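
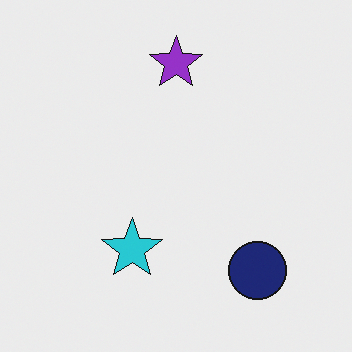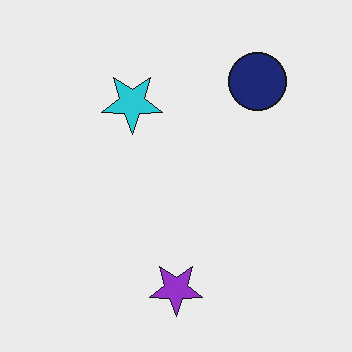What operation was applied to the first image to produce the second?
It was flipped vertically (top ↔ bottom).

The purple star is in the top of the first image and the bottom of the second — shapes on opposite sides of the horizontal midline have swapped in a mirror flip.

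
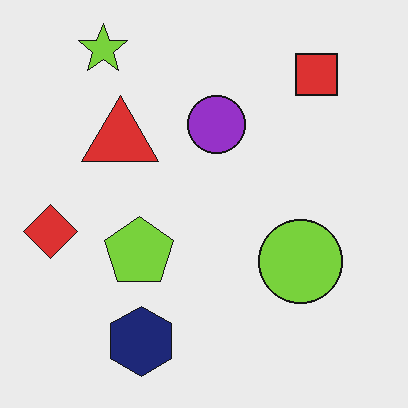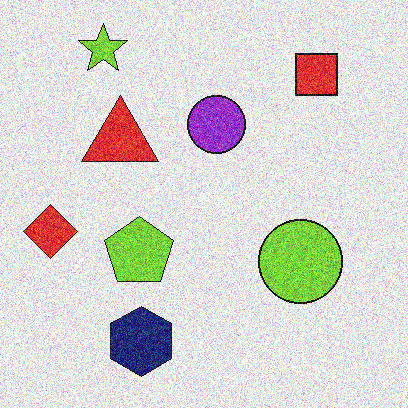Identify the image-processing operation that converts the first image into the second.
It was degraded with strong gaussian noise.

Random speckle covers the whole image, including the flat background.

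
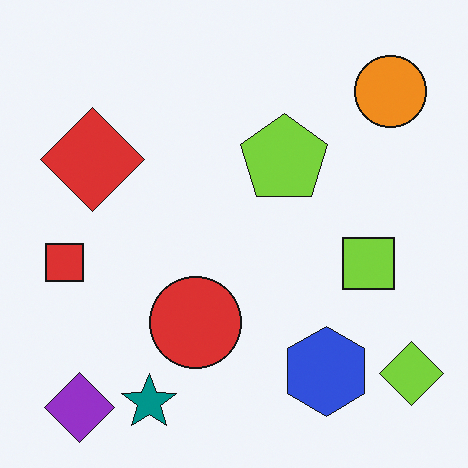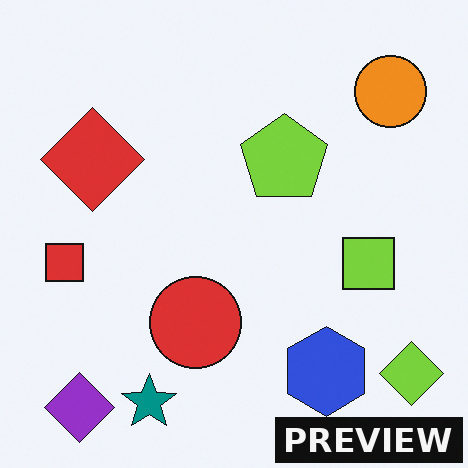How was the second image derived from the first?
The image was watermarked with the text "PREVIEW" in the lower-right corner.

A dark label reading "PREVIEW" appears in the lower-right corner.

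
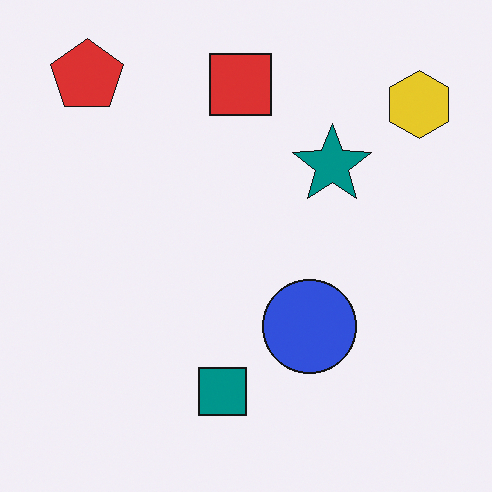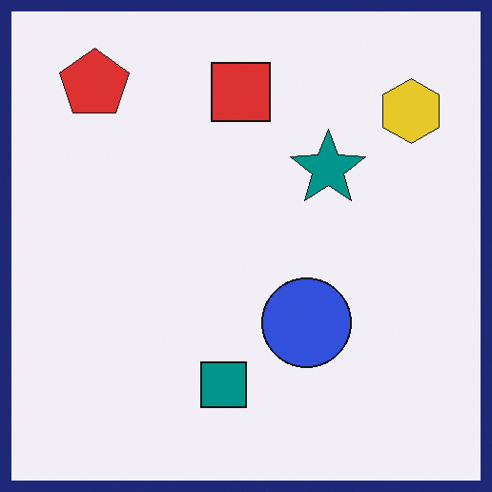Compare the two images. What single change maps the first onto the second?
The transformation is: framed with a navy border.

A solid navy frame runs around the edge of the second image, with the content slightly shrunk inside it.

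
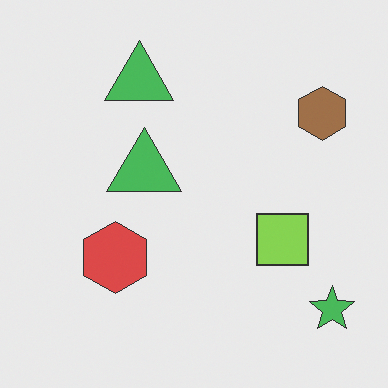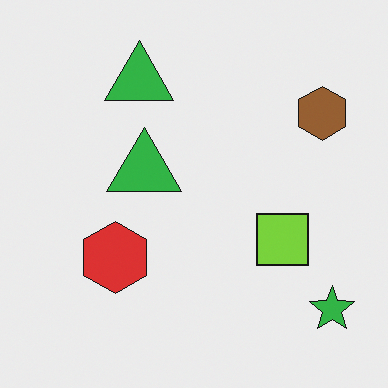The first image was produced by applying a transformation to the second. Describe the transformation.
The image was given slightly reduced contrast.

Tones are pushed toward mid-grey across the whole image — a global contrast change.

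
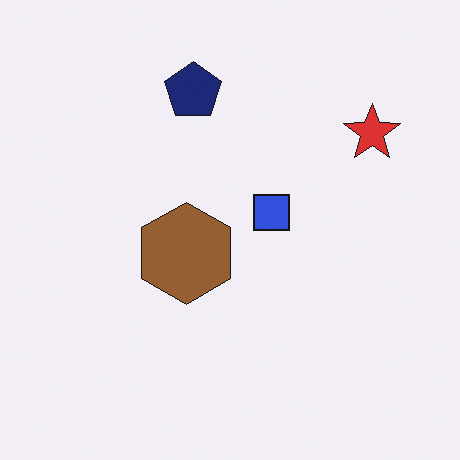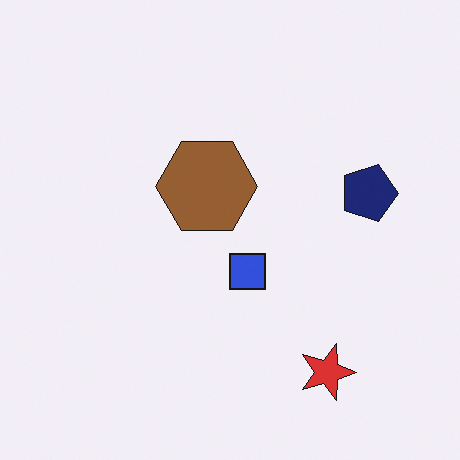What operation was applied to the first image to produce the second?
It was rotated 90° clockwise.

The red star sits in the top-right of the first image and the bottom-right of the second — consistent with a whole-image 90° clockwise rotation.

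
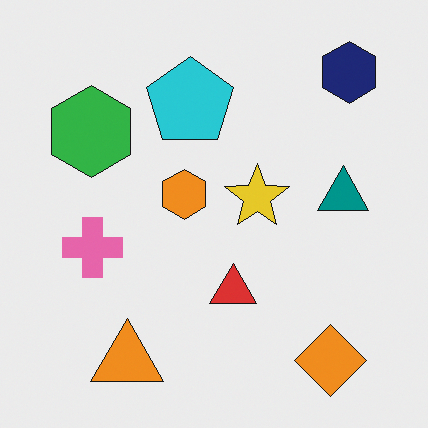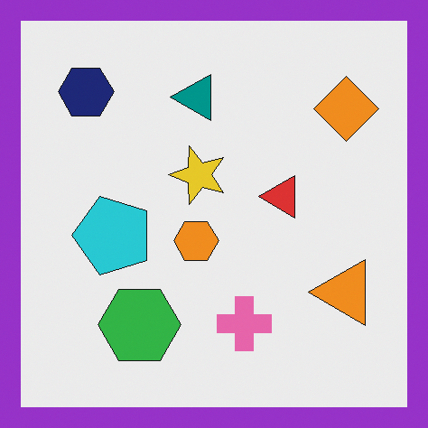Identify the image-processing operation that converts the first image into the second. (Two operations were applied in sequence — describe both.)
The transformation is: rotated 90° counter-clockwise, then framed with a purple border.

The navy hexagon sits in the top-right of the first image and the top-left of the second — consistent with a whole-image 90° counter-clockwise rotation. A solid purple frame runs around the edge of the second image, with the content slightly shrunk inside it.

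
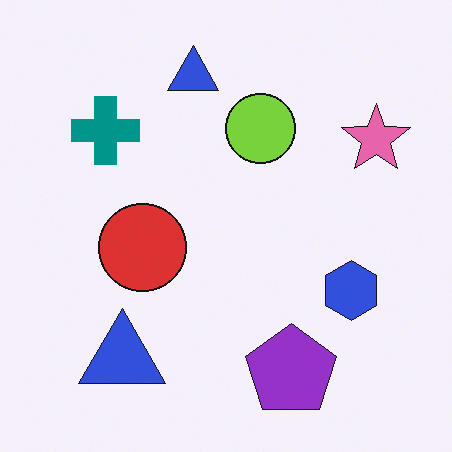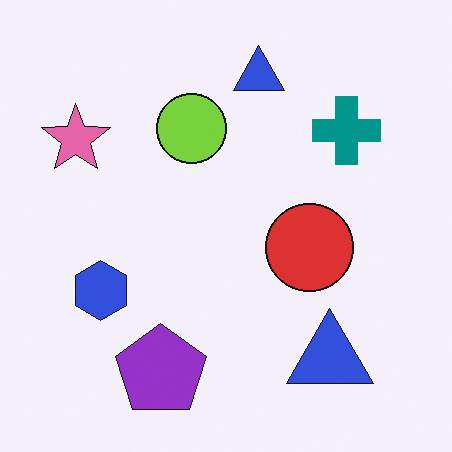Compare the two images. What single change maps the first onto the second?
The second image is the first flipped horizontally (left ↔ right).

The pink star is in the top-right of the first image and the top-left of the second — shapes on opposite sides of the vertical midline have swapped in a mirror flip.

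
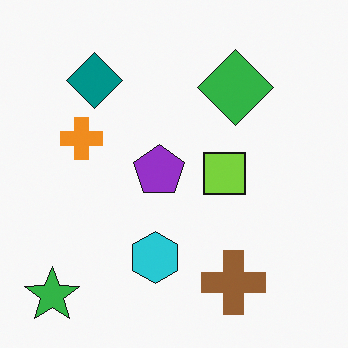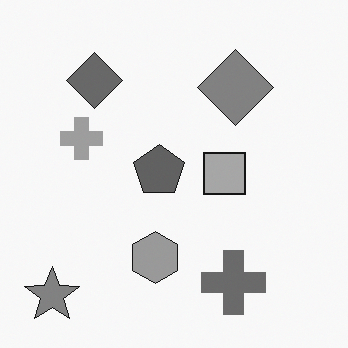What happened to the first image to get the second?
Converted to grayscale.

All color is removed — every shape is now a shade of grey.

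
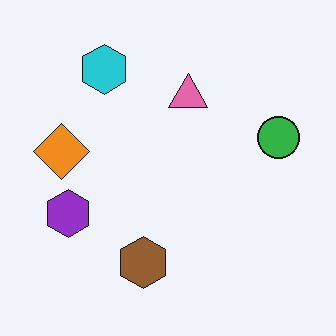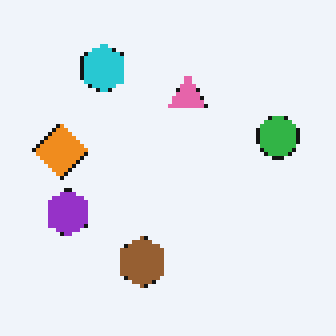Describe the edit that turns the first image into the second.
This is the original image lightly pixelated (a mild mosaic effect).

Shapes are reduced to large square blocks; fine edges and outlines are lost — a downscale-then-upscale (mosaic) effect.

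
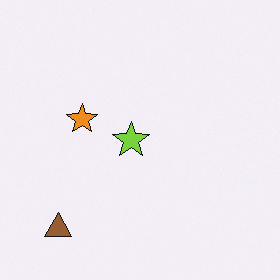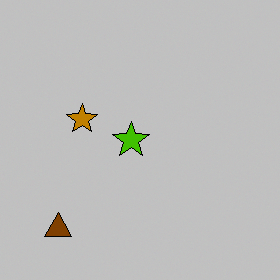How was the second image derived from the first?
The second image is the first heavily posterized to just a handful of flat colors.

Each flat color has snapped to a coarser quantized level — most visibly, the near-white background has dropped to a flat grey.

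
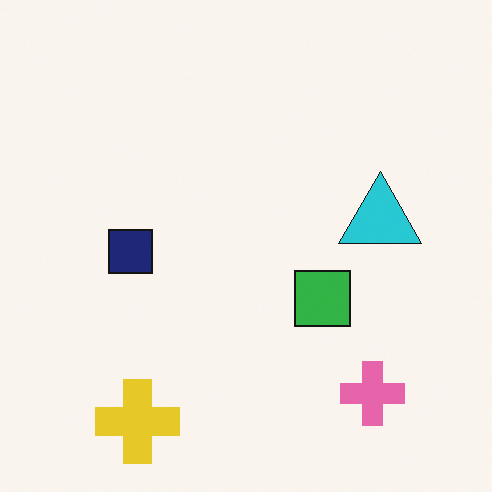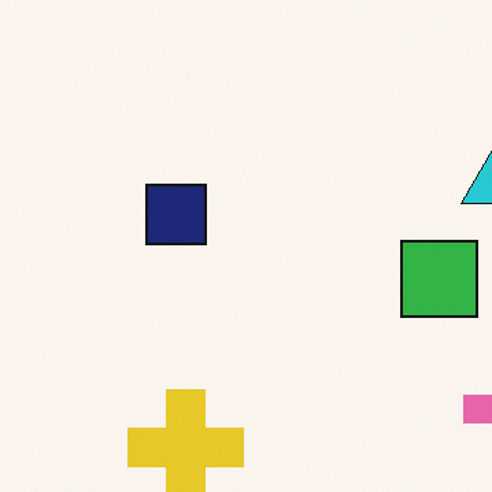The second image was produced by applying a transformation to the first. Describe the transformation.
Cropped slightly and scaled back up.

The visible shapes are larger and the field of view is narrower; shapes near the original edges may be partly or wholly outside the frame — a crop-and-rescale.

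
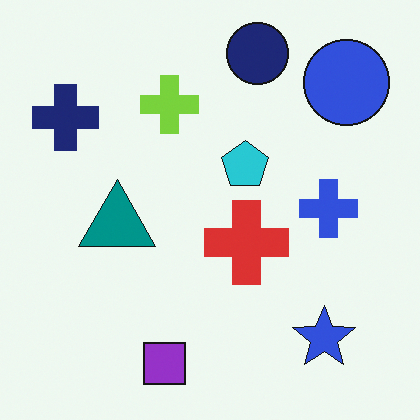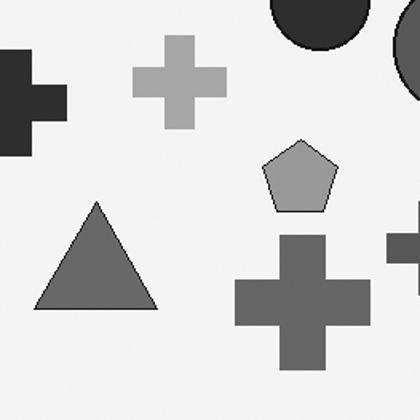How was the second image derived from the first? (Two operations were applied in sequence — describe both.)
The transformation is: converted to grayscale, then cropped slightly and scaled back up.

All color is removed — every shape is now a shade of grey. The visible shapes are larger and the field of view is narrower; shapes near the original edges may be partly or wholly outside the frame — a crop-and-rescale.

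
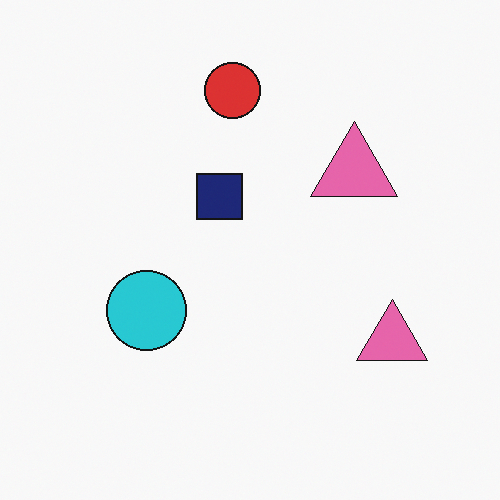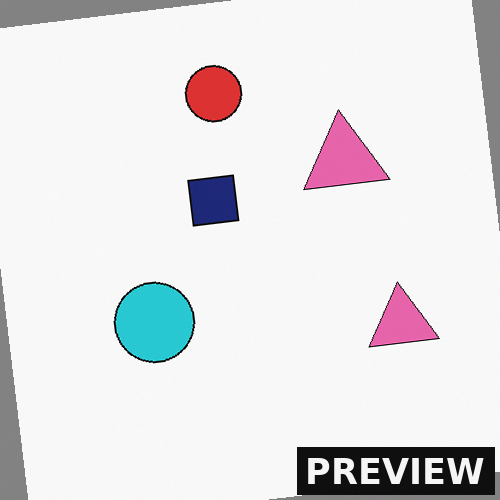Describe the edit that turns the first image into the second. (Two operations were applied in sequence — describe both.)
This is the original image rotated counter-clockwise by a few degrees, then watermarked with the text "PREVIEW" in the lower-right corner.

Every shape is tilted by the same angle and the image corners show triangular fill wedges — a whole-image rotation by a non-right angle. A dark label reading "PREVIEW" appears in the lower-right corner.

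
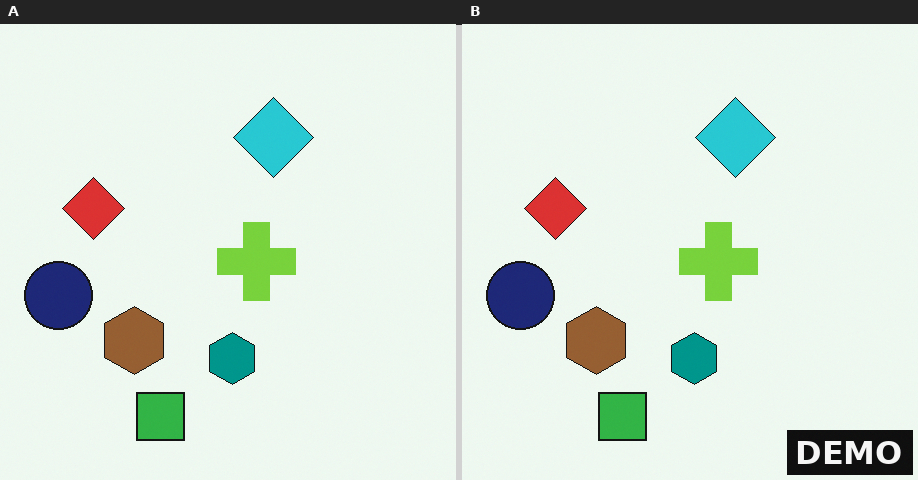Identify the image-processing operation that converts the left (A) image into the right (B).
Watermarked with the text "DEMO" in the lower-right corner.

A dark label reading "DEMO" appears in the lower-right corner.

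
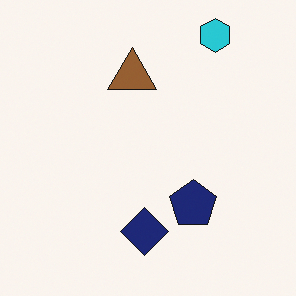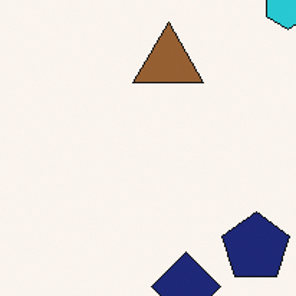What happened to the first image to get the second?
This is the original image cropped to a modestly smaller region and rescaled.

The visible shapes are larger and the field of view is narrower; shapes near the original edges may be partly or wholly outside the frame — a crop-and-rescale.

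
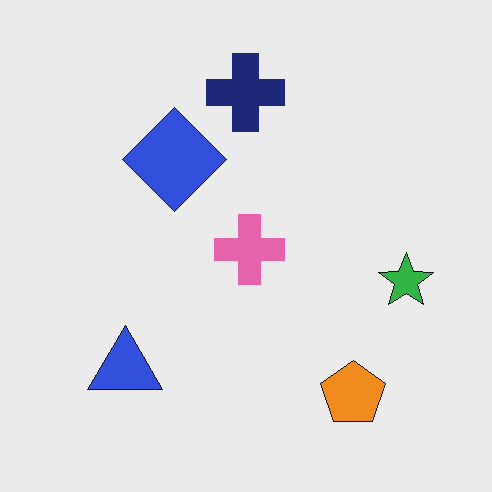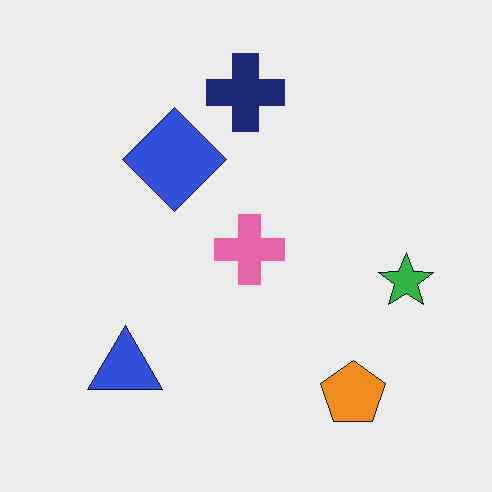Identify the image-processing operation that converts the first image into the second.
This is the original image JPEG-compressed with visible artifacts.

Blocky 8×8 compression artifacts appear around shape edges and the flat background shows ringing — characteristic JPEG degradation.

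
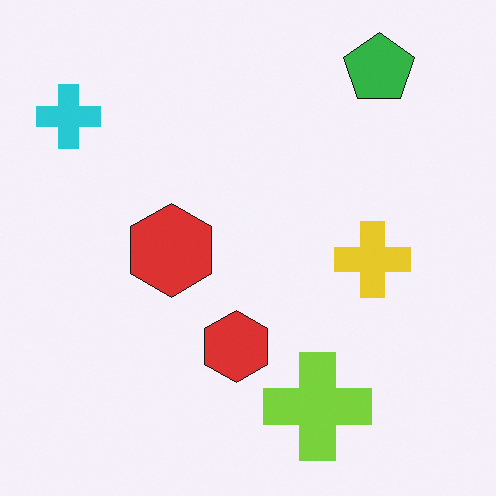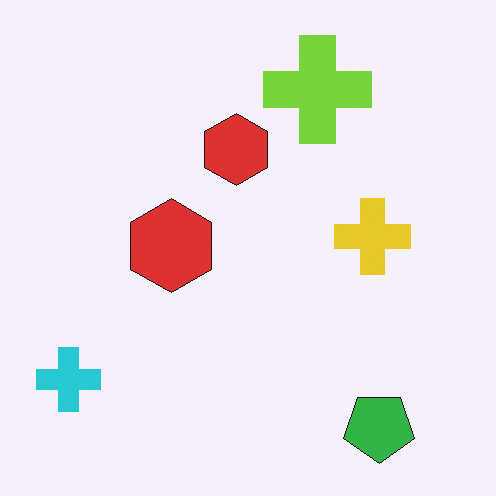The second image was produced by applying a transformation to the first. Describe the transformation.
It was flipped vertically (top ↔ bottom).

The green pentagon is in the top-right of the first image and the bottom-right of the second — shapes on opposite sides of the horizontal midline have swapped in a mirror flip.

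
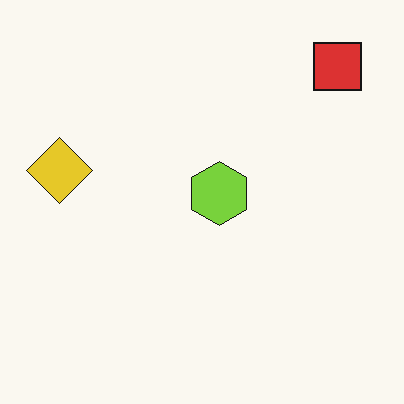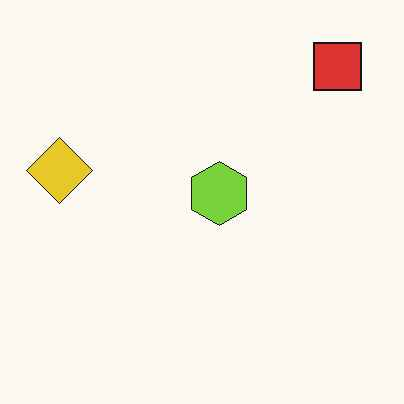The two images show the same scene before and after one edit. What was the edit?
It was given moderate JPEG compression.

Blocky 8×8 compression artifacts appear around shape edges and the flat background shows ringing — characteristic JPEG degradation.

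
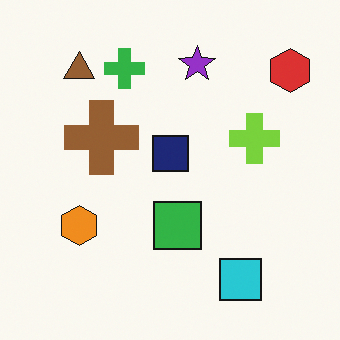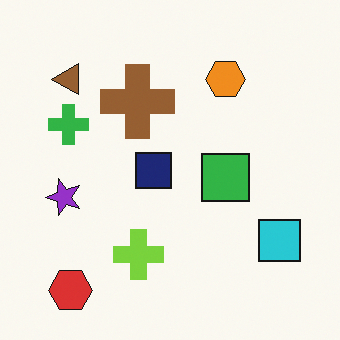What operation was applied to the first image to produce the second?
This is the original image transposed (reflected across the top-left ↔ bottom-right diagonal).

Shapes have swapped their row and column positions — what was in the top-right is now in the bottom-left — a diagonal reflection.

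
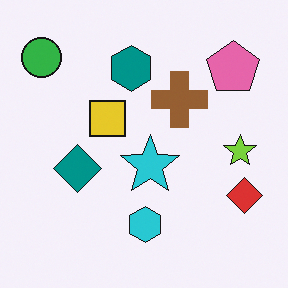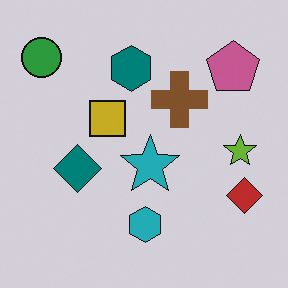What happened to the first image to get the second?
This is the original image darkened a little.

Every pixel — background and shapes alike — is uniformly darkened.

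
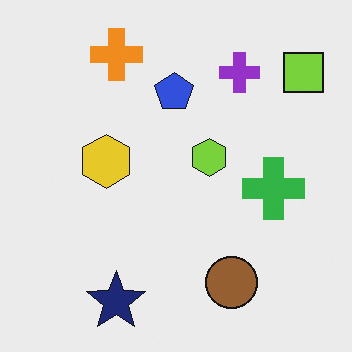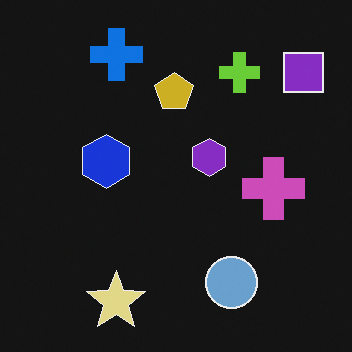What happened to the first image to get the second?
It was color-inverted (negative).

The light background has become dark and every shape's color is its complement — a photographic negative.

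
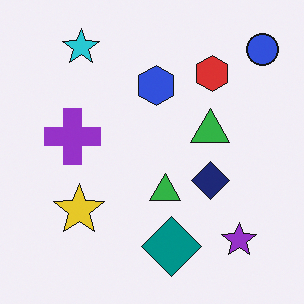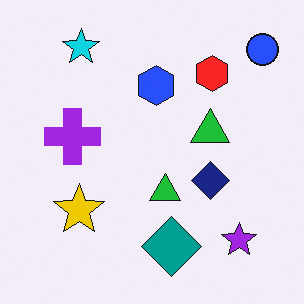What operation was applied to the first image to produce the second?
The transformation is: slightly oversaturated.

All colors are more vivid — a global saturation change.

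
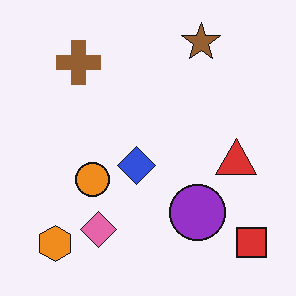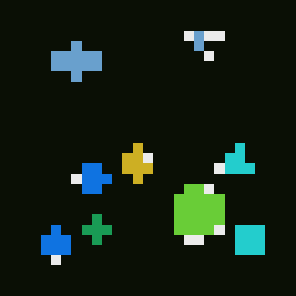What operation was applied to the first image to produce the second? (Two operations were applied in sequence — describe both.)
The second image is the first coarsely pixelated, then color-inverted (negative).

Shapes are reduced to large square blocks; fine edges and outlines are lost — a downscale-then-upscale (mosaic) effect. The light background has become dark and every shape's color is its complement — a photographic negative.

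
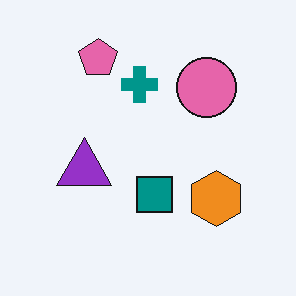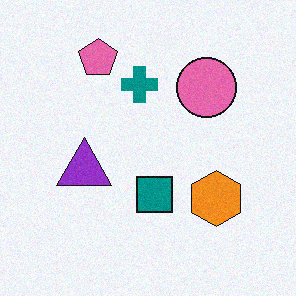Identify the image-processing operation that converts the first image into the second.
It was degraded with a light layer of grain.

Random speckle covers the whole image, including the flat background.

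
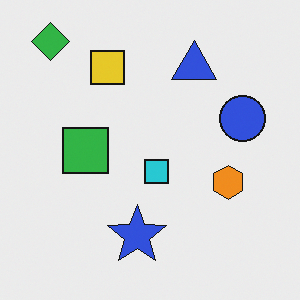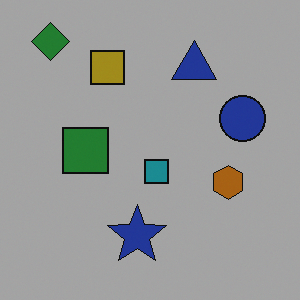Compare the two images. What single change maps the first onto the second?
The transformation is: noticeably darkened.

Every pixel — background and shapes alike — is uniformly darkened.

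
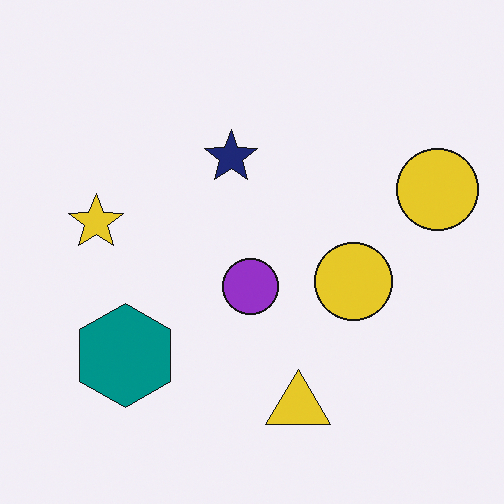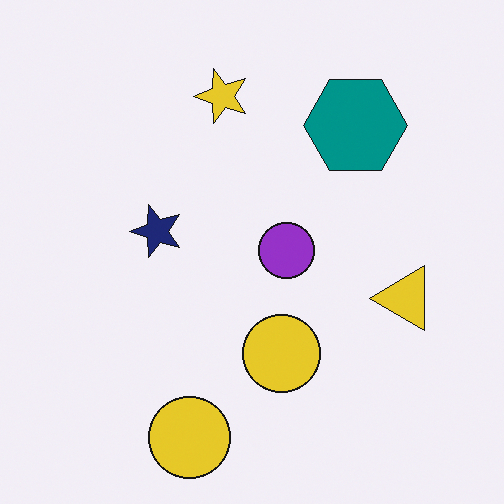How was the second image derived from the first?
The image was transposed (reflected across the top-left ↔ bottom-right diagonal).

Shapes have swapped their row and column positions — what was in the top-right is now in the bottom-left — a diagonal reflection.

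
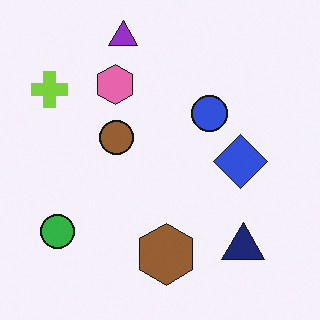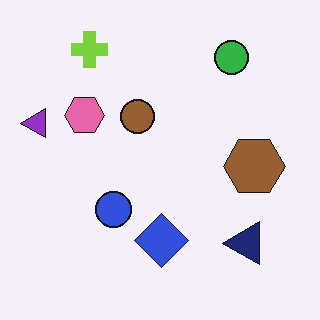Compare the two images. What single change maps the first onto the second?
It was transposed (reflected across the top-left ↔ bottom-right diagonal).

Shapes have swapped their row and column positions — what was in the top-right is now in the bottom-left — a diagonal reflection.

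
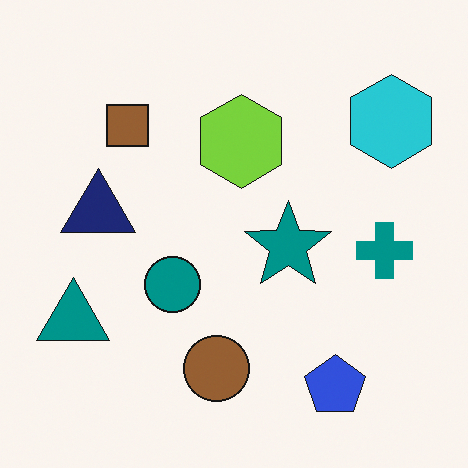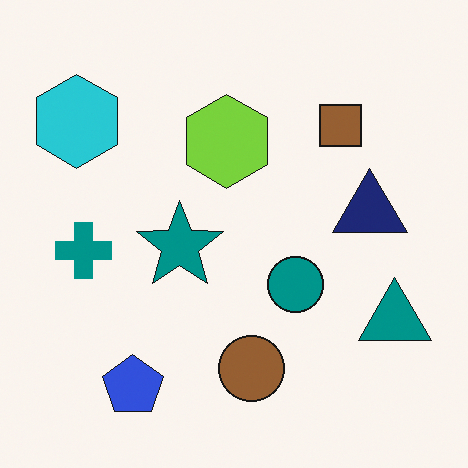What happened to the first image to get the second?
The transformation is: flipped horizontally (left ↔ right).

The teal triangle is in the bottom-left of the first image and the bottom-right of the second — shapes on opposite sides of the vertical midline have swapped in a mirror flip.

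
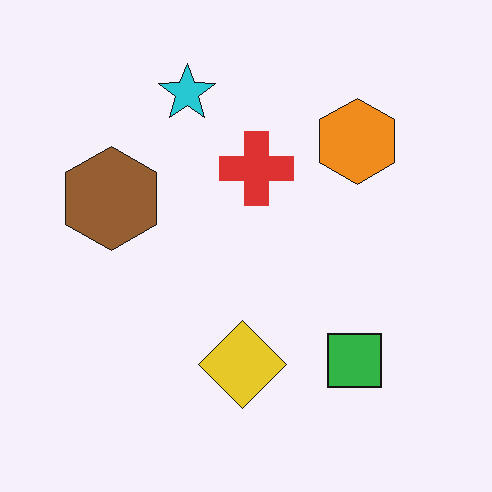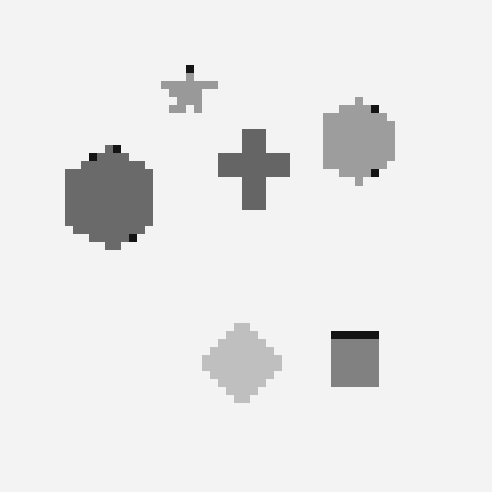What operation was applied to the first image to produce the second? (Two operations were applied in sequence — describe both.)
It was converted to grayscale, then pixelated into visible square blocks.

All color is removed — every shape is now a shade of grey. Shapes are reduced to large square blocks; fine edges and outlines are lost — a downscale-then-upscale (mosaic) effect.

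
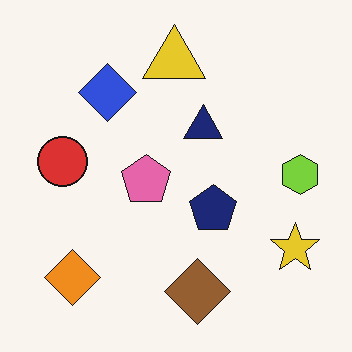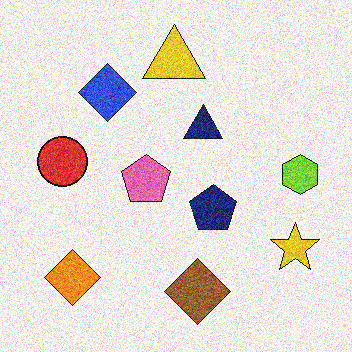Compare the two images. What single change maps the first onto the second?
The transformation is: degraded with a thick layer of grain.

Random speckle covers the whole image, including the flat background.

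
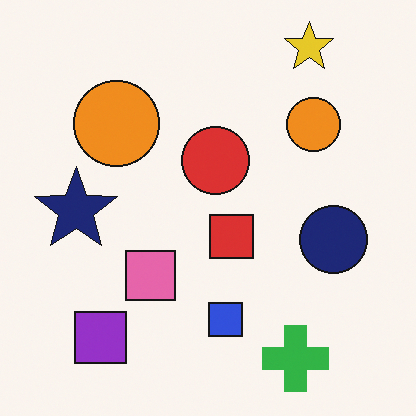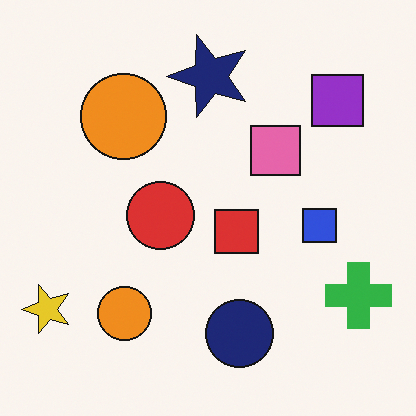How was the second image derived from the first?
The second image is the first transposed (reflected across the top-left ↔ bottom-right diagonal).

Shapes have swapped their row and column positions — what was in the top-right is now in the bottom-left — a diagonal reflection.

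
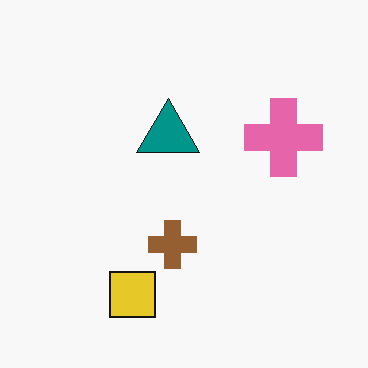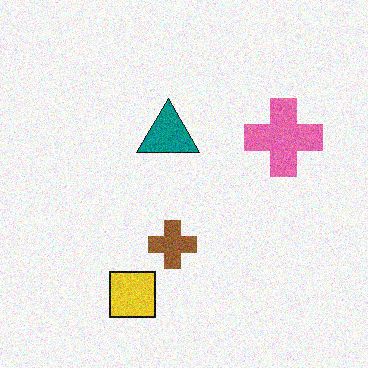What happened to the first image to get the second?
It was degraded with moderate additive noise.

Random speckle covers the whole image, including the flat background.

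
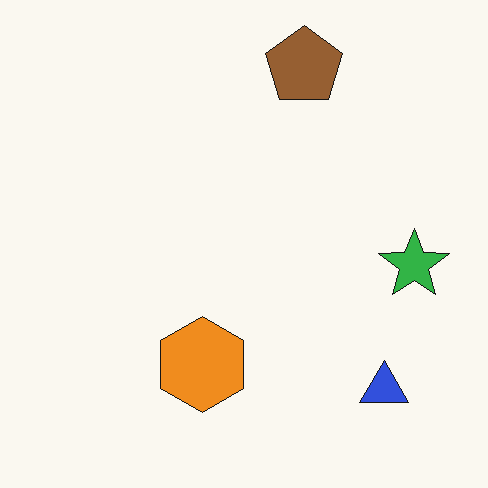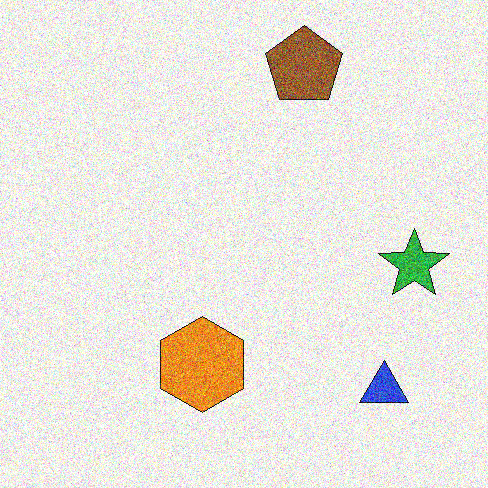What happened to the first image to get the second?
This is the original image degraded with strong gaussian noise.

Random speckle covers the whole image, including the flat background.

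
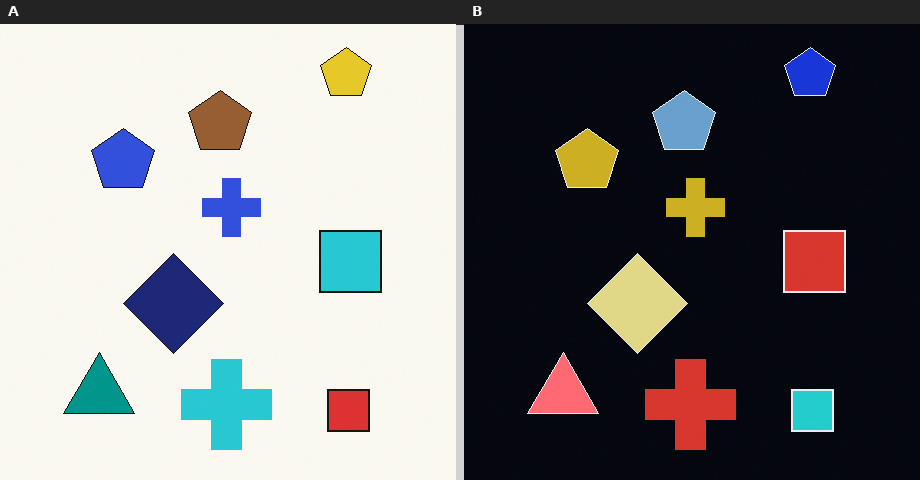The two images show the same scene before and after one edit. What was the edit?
The right (B) image is the left (A) color-inverted (negative).

The light background has become dark and every shape's color is its complement — a photographic negative.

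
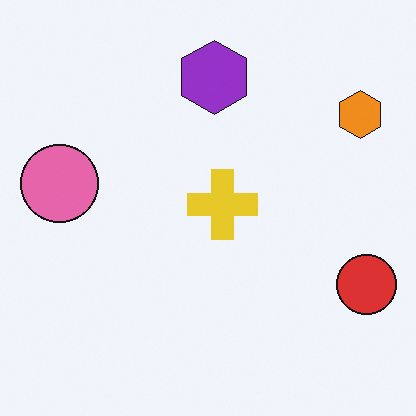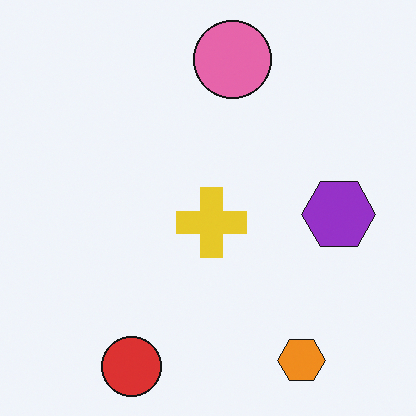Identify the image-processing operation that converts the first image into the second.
It was rotated 90° clockwise.

The orange hexagon sits in the top-right of the first image and the bottom-right of the second — consistent with a whole-image 90° clockwise rotation.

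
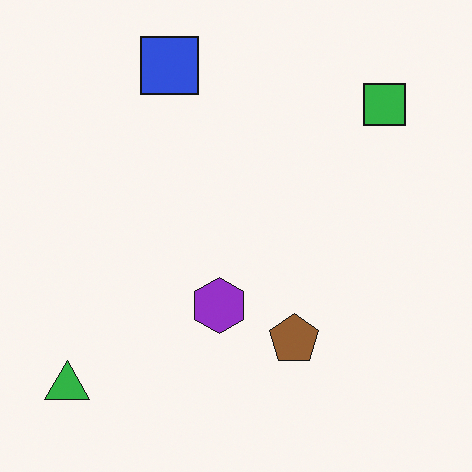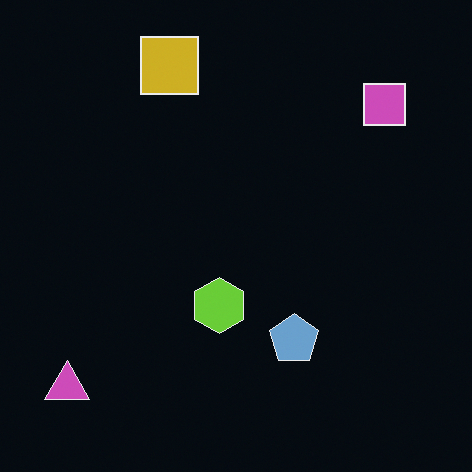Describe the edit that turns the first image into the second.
The transformation is: color-inverted (negative).

The light background has become dark and every shape's color is its complement — a photographic negative.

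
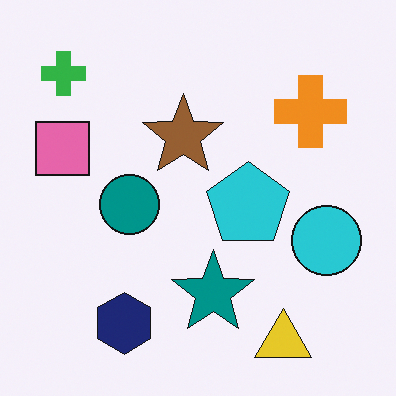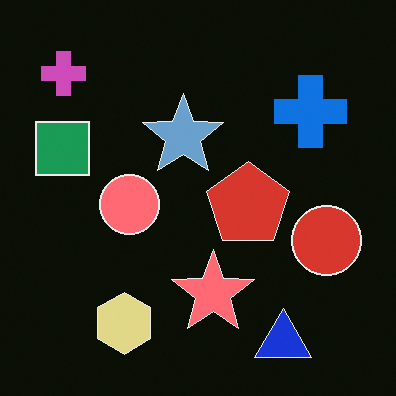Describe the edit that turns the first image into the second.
The transformation is: color-inverted (negative).

The light background has become dark and every shape's color is its complement — a photographic negative.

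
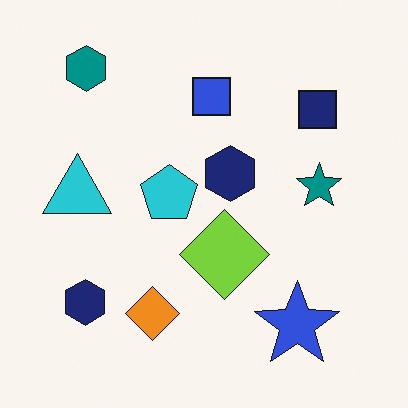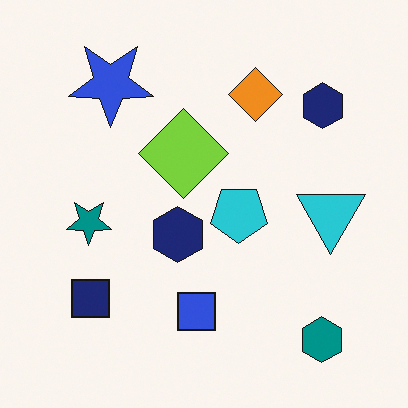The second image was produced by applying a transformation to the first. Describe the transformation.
Rotated 180°.

The teal hexagon sits in the top-left of the first image and the bottom-right of the second — consistent with a whole-image 180° rotation.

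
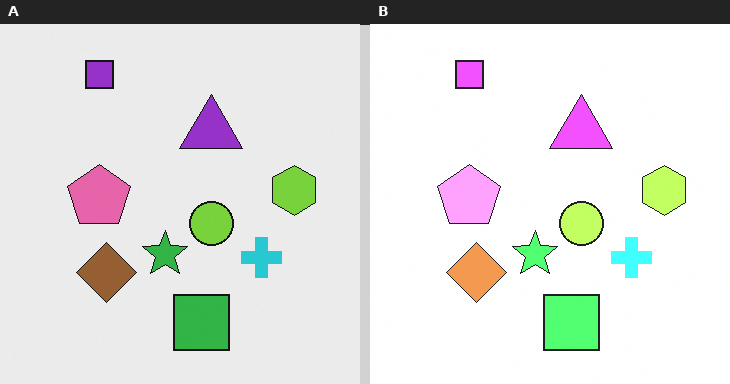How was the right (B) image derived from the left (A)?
It was substantially brightened.

Every pixel — background and shapes alike — is uniformly brightened.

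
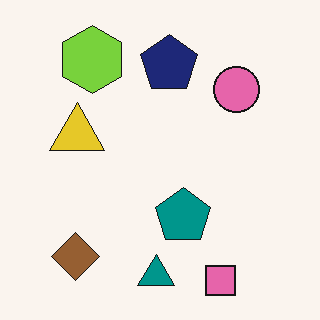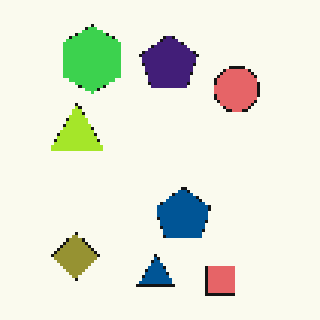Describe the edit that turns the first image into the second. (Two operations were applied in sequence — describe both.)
Lightly pixelated (a mild mosaic effect), then hue-shifted slightly.

Shapes are reduced to large square blocks; fine edges and outlines are lost — a downscale-then-upscale (mosaic) effect. Every shape's color has rotated by the same amount around the hue wheel — a uniform hue shift.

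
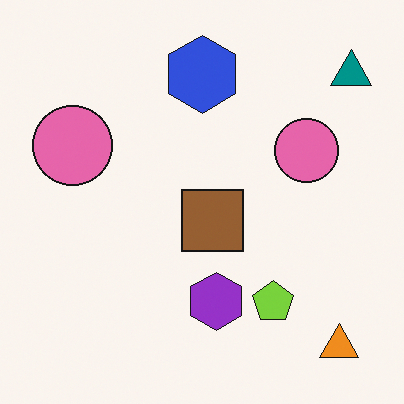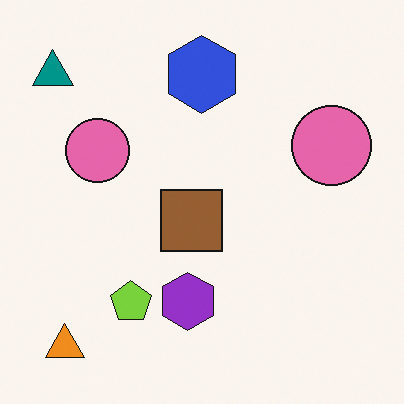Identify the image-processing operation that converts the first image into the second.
It was flipped horizontally (left ↔ right).

The teal triangle is in the top-right of the first image and the top-left of the second — shapes on opposite sides of the vertical midline have swapped in a mirror flip.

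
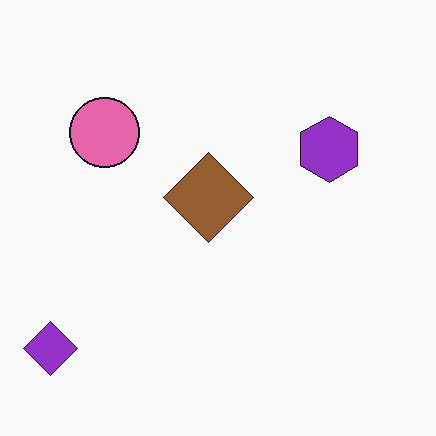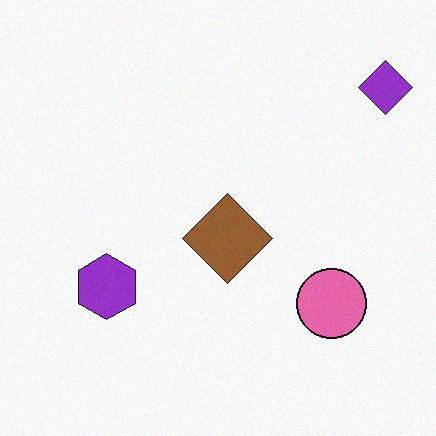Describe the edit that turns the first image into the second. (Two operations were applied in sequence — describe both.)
The transformation is: rotated 180°, then degraded with light additive noise.

The purple diamond sits in the bottom-left of the first image and the top-right of the second — consistent with a whole-image 180° rotation. Random speckle covers the whole image, including the flat background.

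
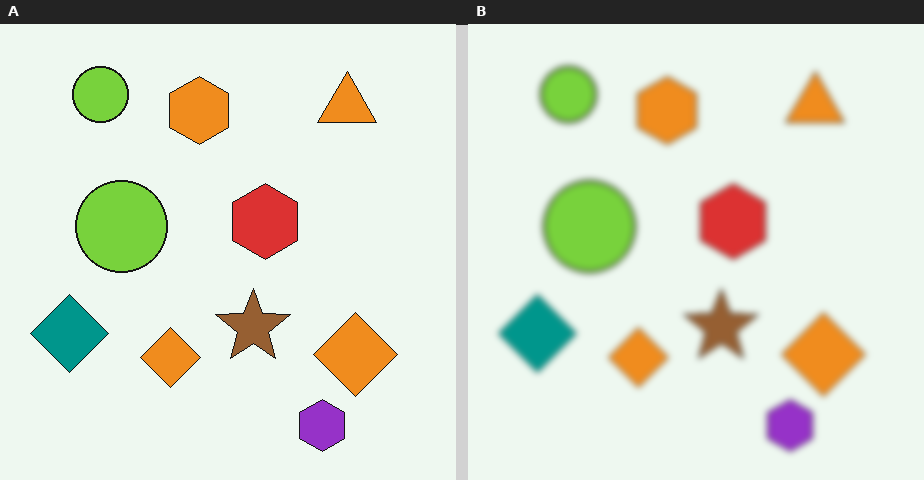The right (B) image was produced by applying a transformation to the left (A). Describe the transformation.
Noticeably gaussian-blurred.

Shape edges and outlines are uniformly softened across the whole image.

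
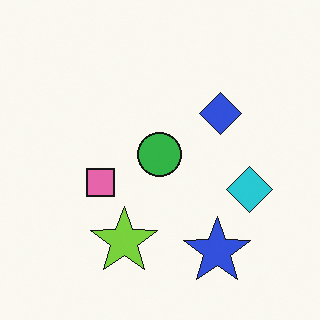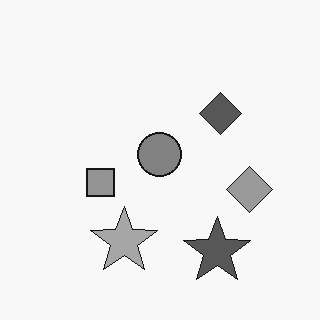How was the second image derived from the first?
The image was converted to grayscale.

All color is removed — every shape is now a shade of grey.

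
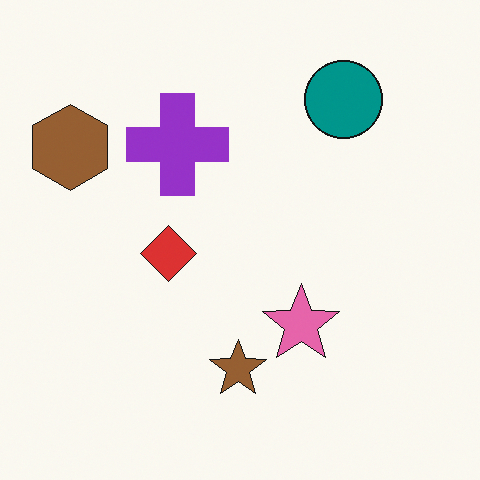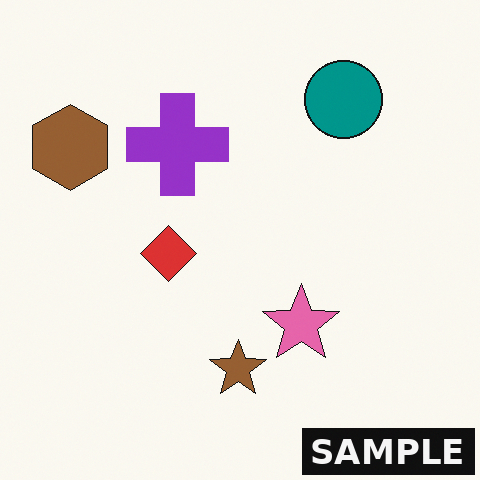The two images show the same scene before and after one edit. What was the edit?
The second image is the first watermarked with the text "SAMPLE" in the lower-right corner.

A dark label reading "SAMPLE" appears in the lower-right corner.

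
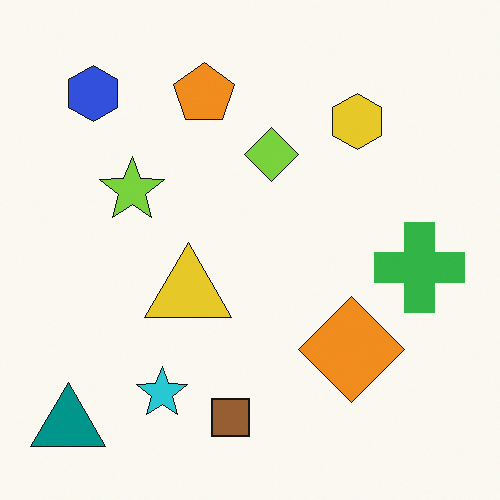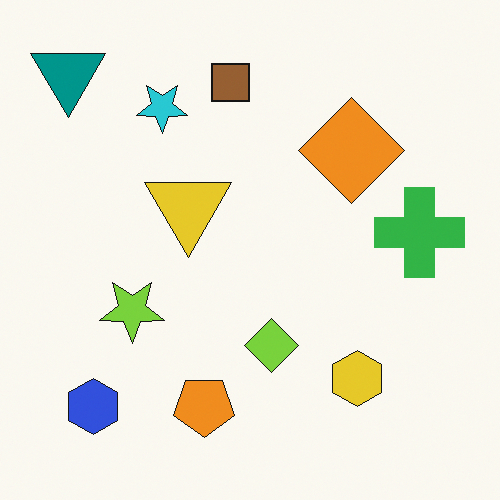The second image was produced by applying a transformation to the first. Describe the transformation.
It was flipped vertically (top ↔ bottom).

The teal triangle is in the bottom-left of the first image and the top-left of the second — shapes on opposite sides of the horizontal midline have swapped in a mirror flip.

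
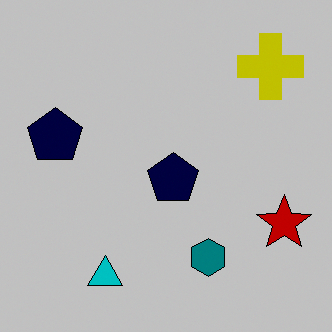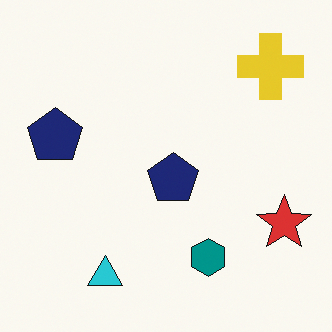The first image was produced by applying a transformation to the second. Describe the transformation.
This is the original image aggressively posterized.

Each flat color has snapped to a coarser quantized level — most visibly, the near-white background has dropped to a flat grey.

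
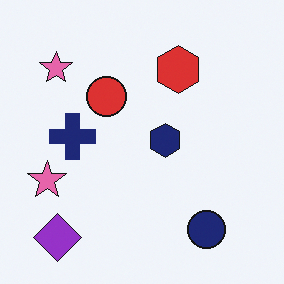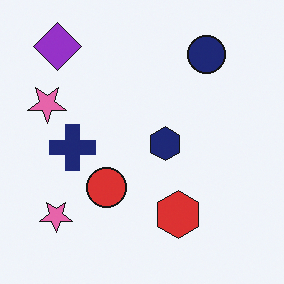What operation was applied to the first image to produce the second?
The image was flipped vertically (top ↔ bottom).

The purple diamond is in the bottom-left of the first image and the top-left of the second — shapes on opposite sides of the horizontal midline have swapped in a mirror flip.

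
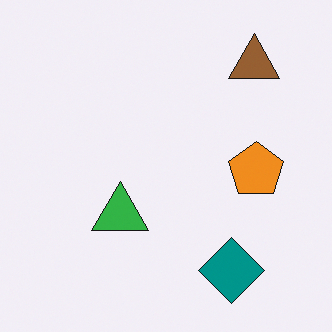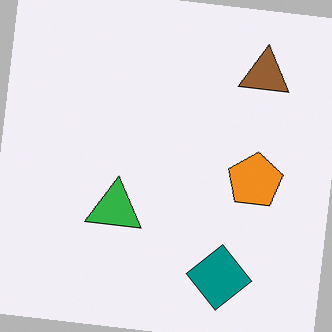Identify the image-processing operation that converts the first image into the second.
The transformation is: rotated clockwise by a small amount.

Every shape is tilted by the same angle and the image corners show triangular fill wedges — a whole-image rotation by a non-right angle.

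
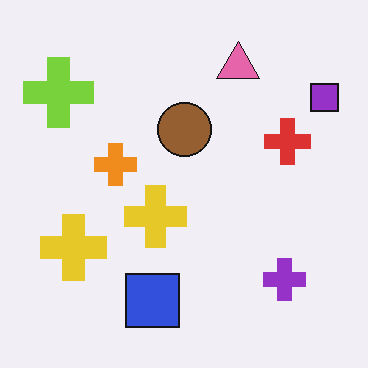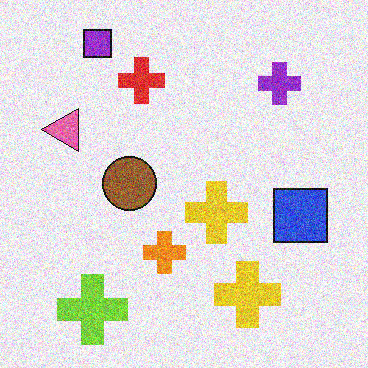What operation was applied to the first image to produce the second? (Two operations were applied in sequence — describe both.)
This is the original image degraded with a thick layer of grain, then rotated 90° counter-clockwise.

Random speckle covers the whole image, including the flat background. The purple square sits in the top-right of the first image and the top-left of the second — consistent with a whole-image 90° counter-clockwise rotation.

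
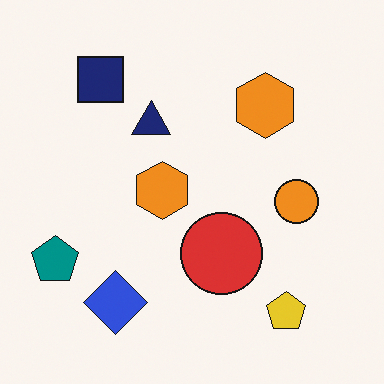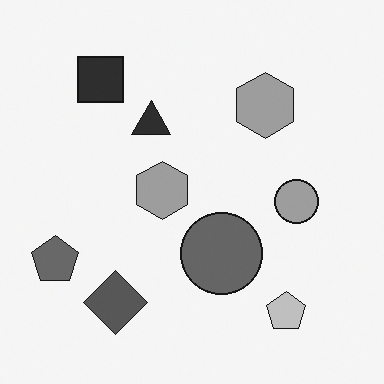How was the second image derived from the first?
It was converted to grayscale.

All color is removed — every shape is now a shade of grey.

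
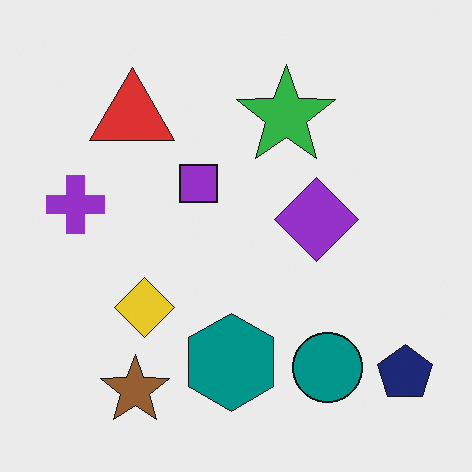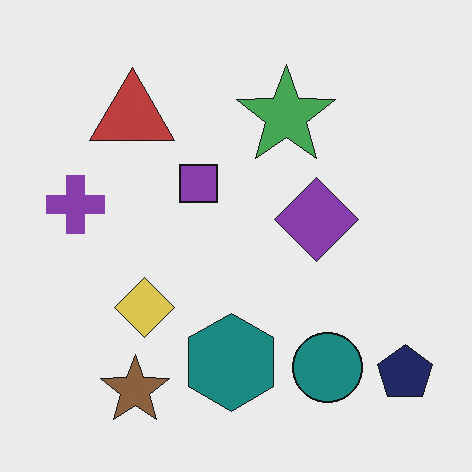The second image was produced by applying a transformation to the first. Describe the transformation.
Slightly desaturated.

All colors are more muted and greyish — a global saturation change.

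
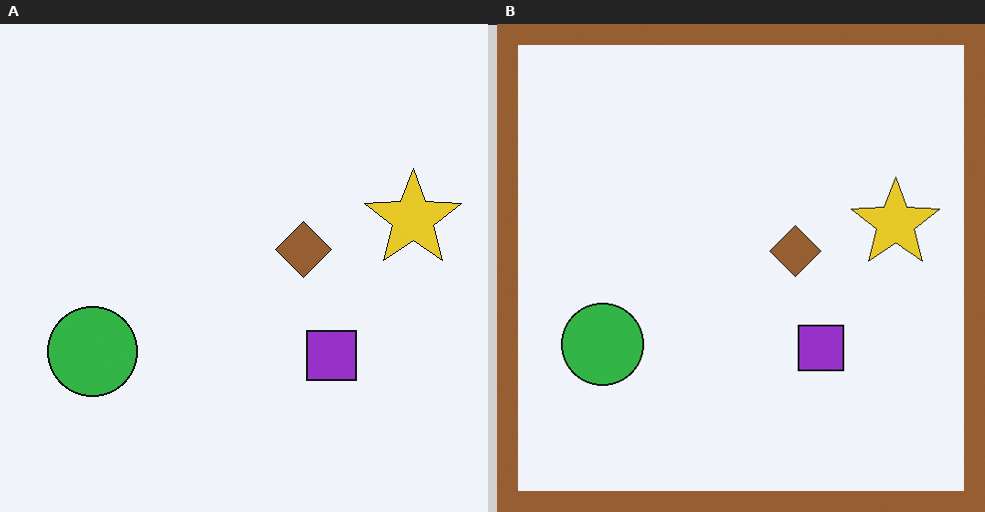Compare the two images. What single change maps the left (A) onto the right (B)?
Framed with a brown border.

A solid brown frame runs around the edge of the right (B) image, with the content slightly shrunk inside it.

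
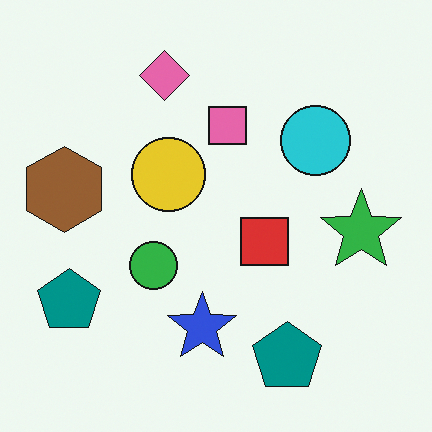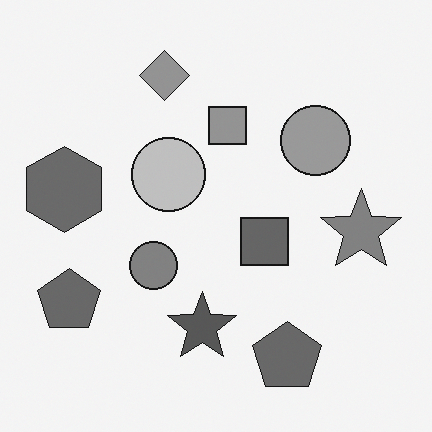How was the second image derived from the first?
Converted to grayscale.

All color is removed — every shape is now a shade of grey.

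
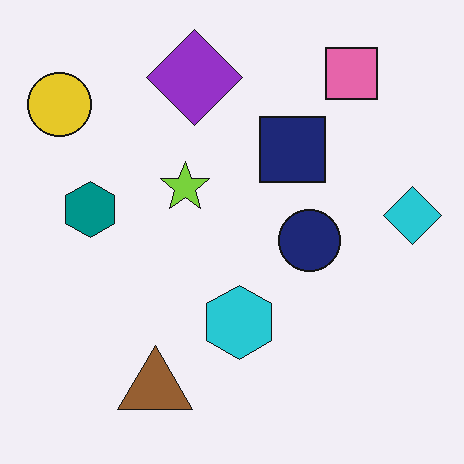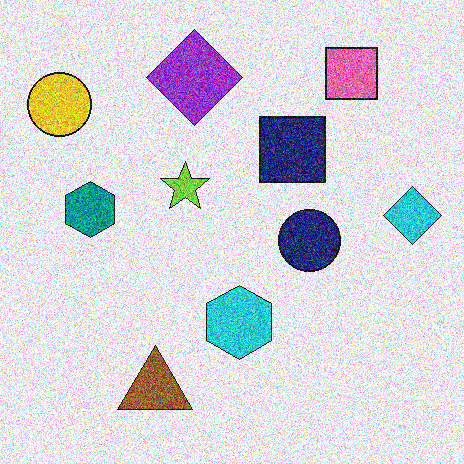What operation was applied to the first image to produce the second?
The second image is the first degraded with strong gaussian noise.

Random speckle covers the whole image, including the flat background.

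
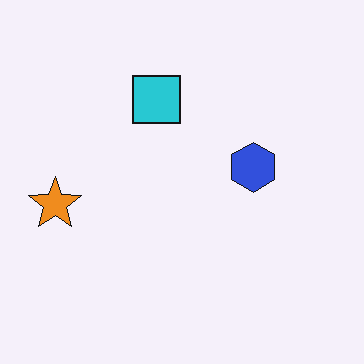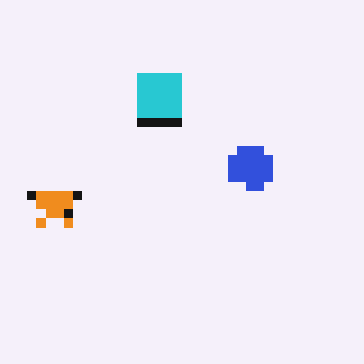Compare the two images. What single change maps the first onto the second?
This is the original image coarsely pixelated.

Shapes are reduced to large square blocks; fine edges and outlines are lost — a downscale-then-upscale (mosaic) effect.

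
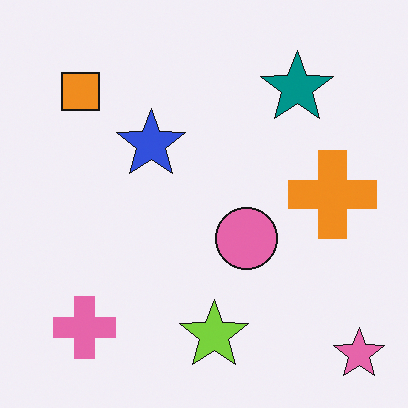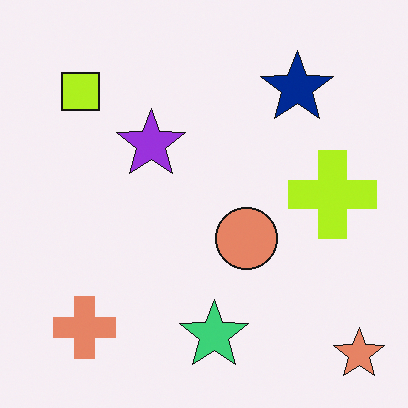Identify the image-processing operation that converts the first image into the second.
It was hue-shifted by a small amount.

Every shape's color has rotated by the same amount around the hue wheel — a uniform hue shift.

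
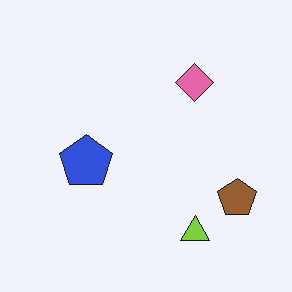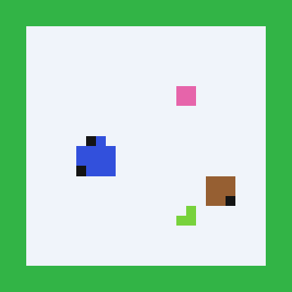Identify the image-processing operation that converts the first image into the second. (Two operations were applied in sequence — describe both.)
It was heavily pixelated into large blocks, then framed with a green border.

Shapes are reduced to large square blocks; fine edges and outlines are lost — a downscale-then-upscale (mosaic) effect. A solid green frame runs around the edge of the second image, with the content slightly shrunk inside it.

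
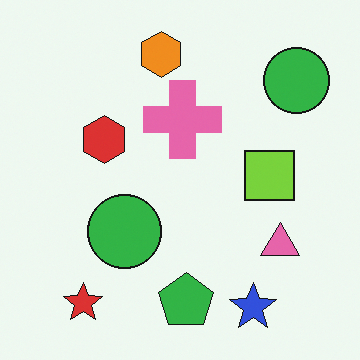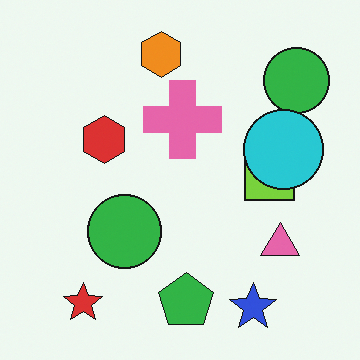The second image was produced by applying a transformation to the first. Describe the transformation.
The image was overlaid with an additional cyan circle.

A cyan circle appears in the second image that is absent from the first.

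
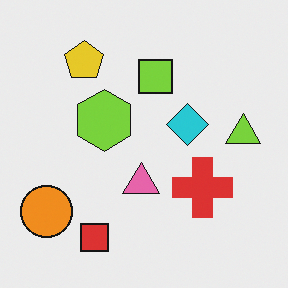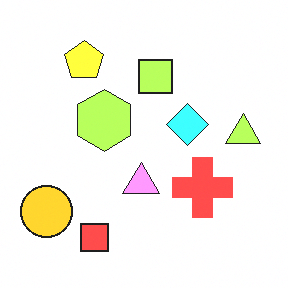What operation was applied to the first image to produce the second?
The image was noticeably brightened.

Every pixel — background and shapes alike — is uniformly brightened.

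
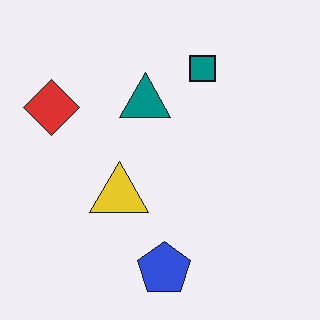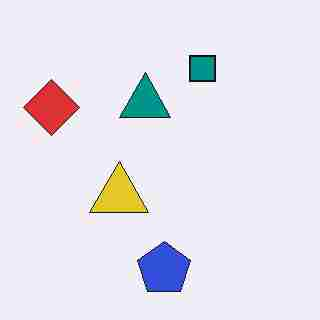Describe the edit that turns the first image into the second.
It was degraded with heavy JPEG compression.

Blocky 8×8 compression artifacts appear around shape edges and the flat background shows ringing — characteristic JPEG degradation.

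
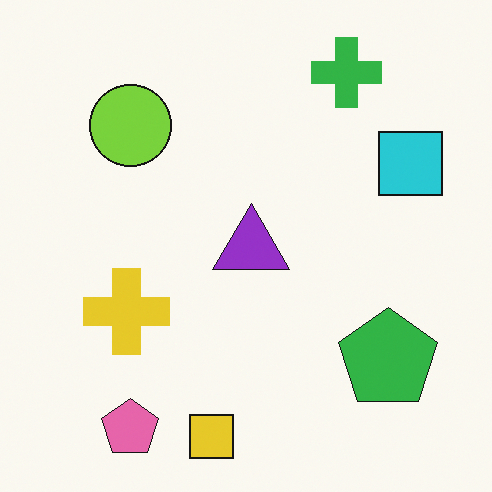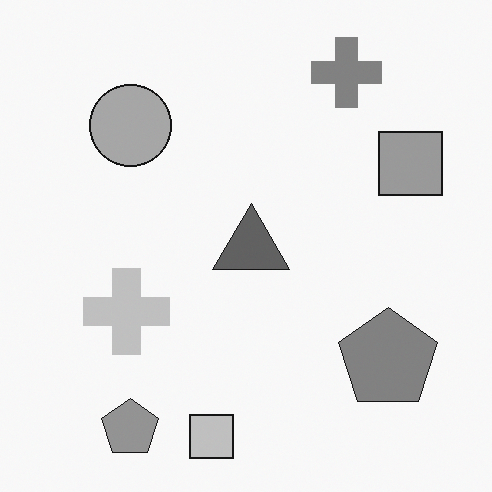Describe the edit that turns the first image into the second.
The transformation is: converted to grayscale.

All color is removed — every shape is now a shade of grey.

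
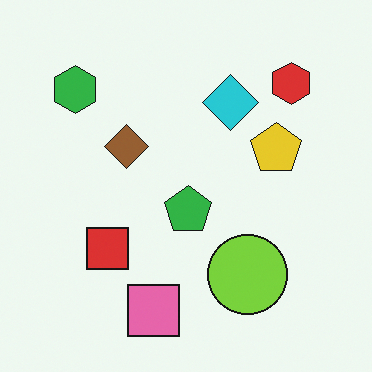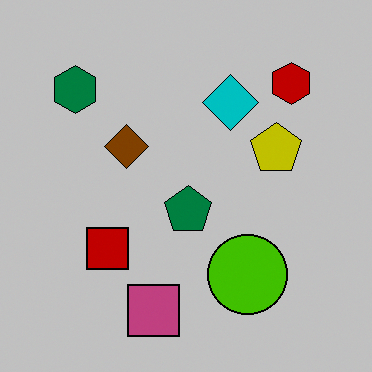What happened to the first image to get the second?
This is the original image heavily posterized to just a handful of flat colors.

Each flat color has snapped to a coarser quantized level — most visibly, the near-white background has dropped to a flat grey.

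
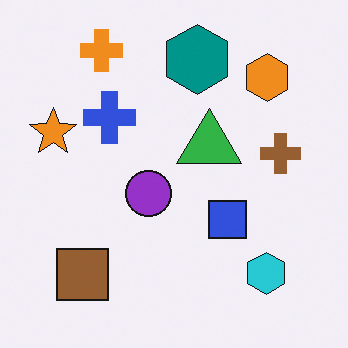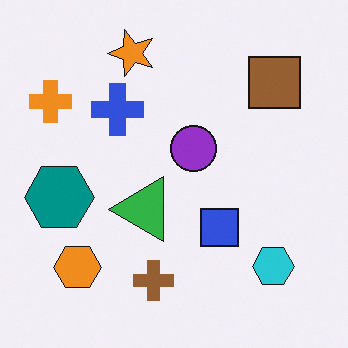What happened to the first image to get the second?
The image was transposed (reflected across the top-left ↔ bottom-right diagonal).

Shapes have swapped their row and column positions — what was in the top-right is now in the bottom-left — a diagonal reflection.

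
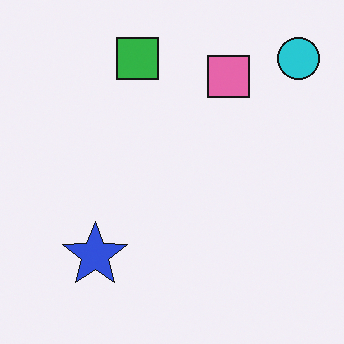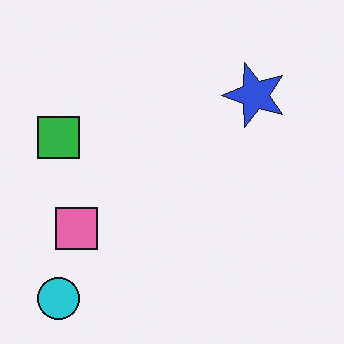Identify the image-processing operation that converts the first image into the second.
Transposed (reflected across the top-left ↔ bottom-right diagonal).

Shapes have swapped their row and column positions — what was in the top-right is now in the bottom-left — a diagonal reflection.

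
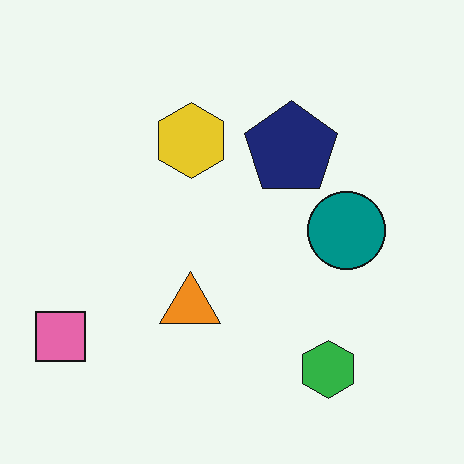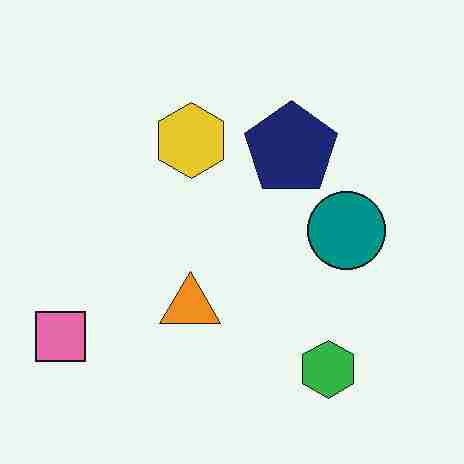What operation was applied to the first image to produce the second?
This is the original image heavily JPEG-compressed with obvious blocking artifacts.

Blocky 8×8 compression artifacts appear around shape edges and the flat background shows ringing — characteristic JPEG degradation.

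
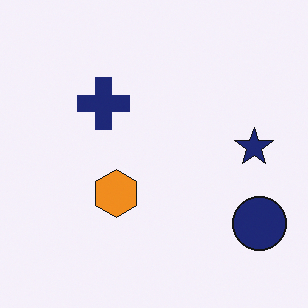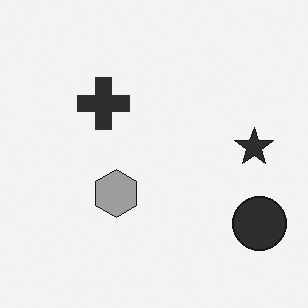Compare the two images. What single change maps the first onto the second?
The image was converted to grayscale.

All color is removed — every shape is now a shade of grey.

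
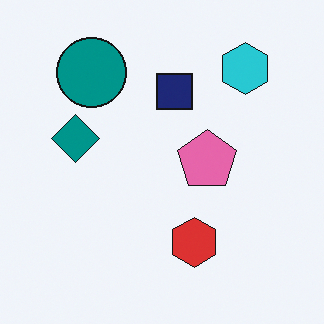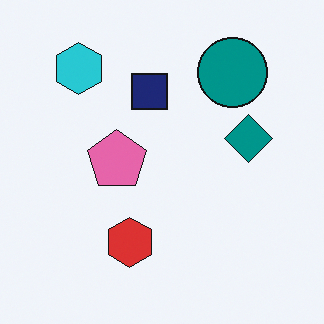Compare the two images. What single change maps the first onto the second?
The second image is the first flipped horizontally (left ↔ right).

The teal diamond is in the left of the first image and the right of the second — shapes on opposite sides of the vertical midline have swapped in a mirror flip.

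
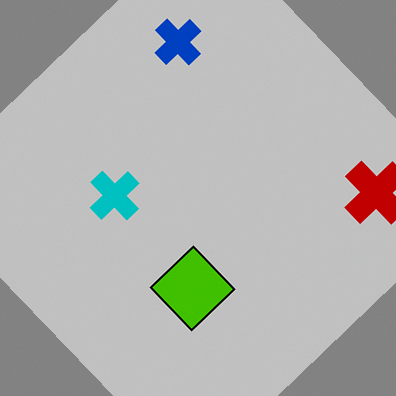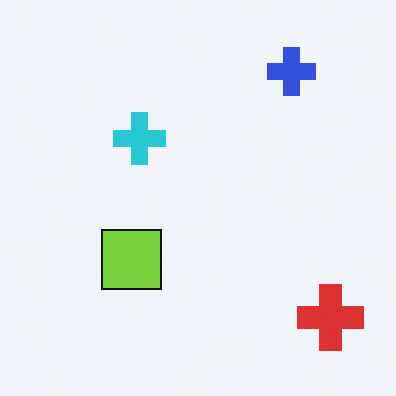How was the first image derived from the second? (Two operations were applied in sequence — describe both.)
This is the original image aggressively posterized, then rotated counter-clockwise by a large amount — several tens of degrees.

Each flat color has snapped to a coarser quantized level — most visibly, the near-white background has dropped to a flat grey. Every shape is tilted by the same angle and the image corners show triangular fill wedges — a whole-image rotation by a non-right angle.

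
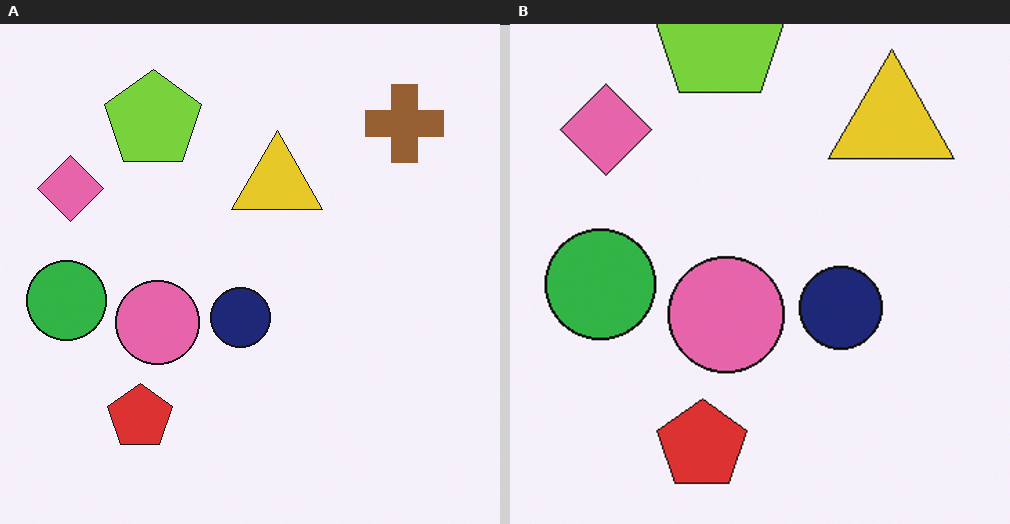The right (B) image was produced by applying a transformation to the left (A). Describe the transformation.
The image was cropped slightly and scaled back up.

The visible shapes are larger and the field of view is narrower; shapes near the original edges may be partly or wholly outside the frame — a crop-and-rescale.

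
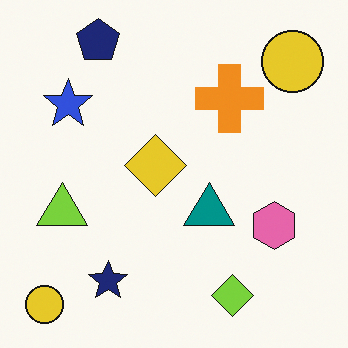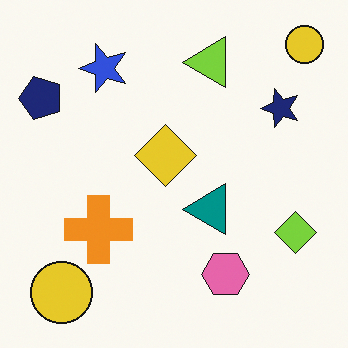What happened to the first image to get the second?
The transformation is: transposed (reflected across the top-left ↔ bottom-right diagonal).

Shapes have swapped their row and column positions — what was in the top-right is now in the bottom-left — a diagonal reflection.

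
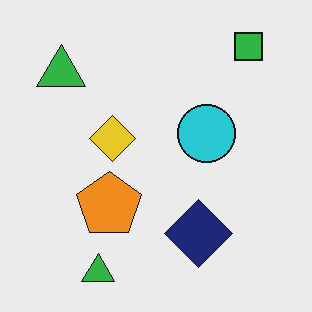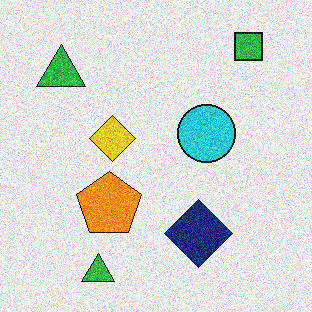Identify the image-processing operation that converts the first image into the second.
This is the original image degraded with moderate additive noise.

Random speckle covers the whole image, including the flat background.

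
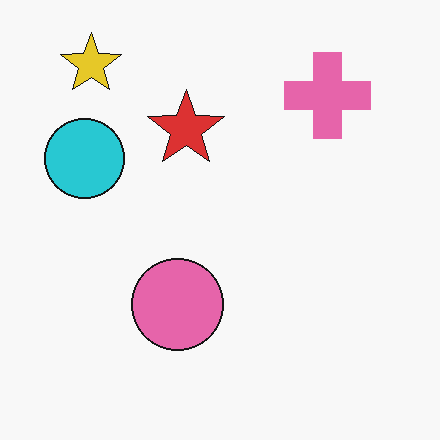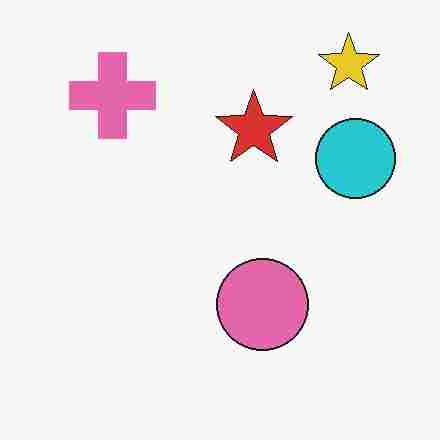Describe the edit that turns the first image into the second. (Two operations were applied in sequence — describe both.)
Heavily JPEG-compressed with obvious blocking artifacts, then flipped horizontally (left ↔ right).

Blocky 8×8 compression artifacts appear around shape edges and the flat background shows ringing — characteristic JPEG degradation. The cyan circle is in the left of the first image and the right of the second — shapes on opposite sides of the vertical midline have swapped in a mirror flip.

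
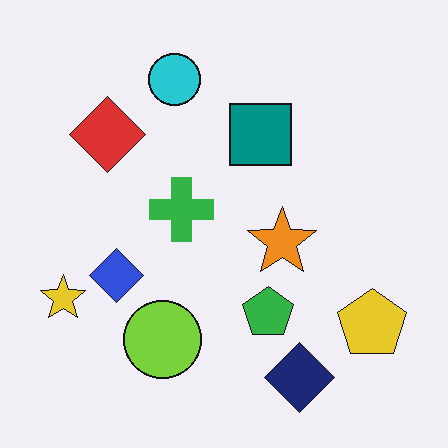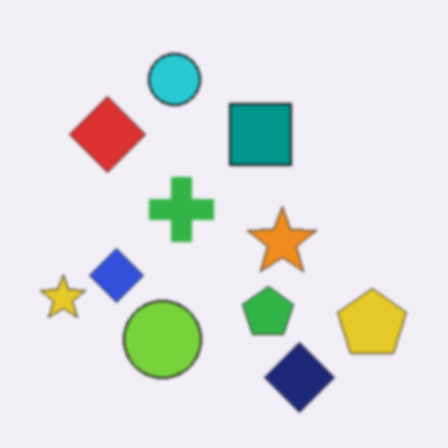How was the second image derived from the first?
The image was given a subtle gaussian blur.

Shape edges and outlines are uniformly softened across the whole image.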